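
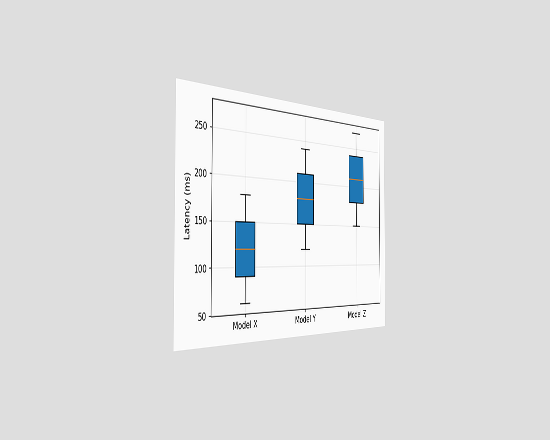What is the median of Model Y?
180ms

The chart is viewed slightly from the left. The median line in the Model Y box sits at 180ms.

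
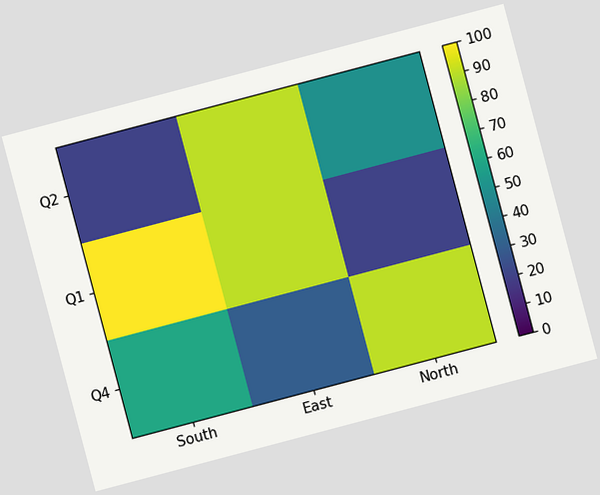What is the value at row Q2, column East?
The chart is tilted about 15° counter-clockwise. Matching cell (Q2, East) against the colorbar gives 90.

90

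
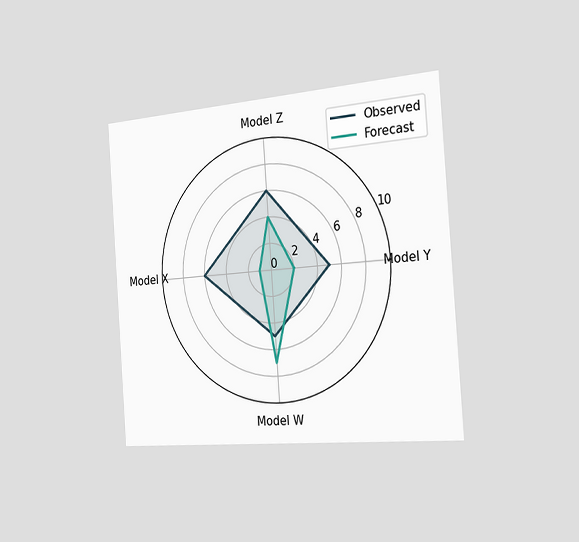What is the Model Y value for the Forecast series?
2

The chart is tilted about 4° counter-clockwise and viewed slightly from the right. On the Model Y axis, Forecast reaches 2.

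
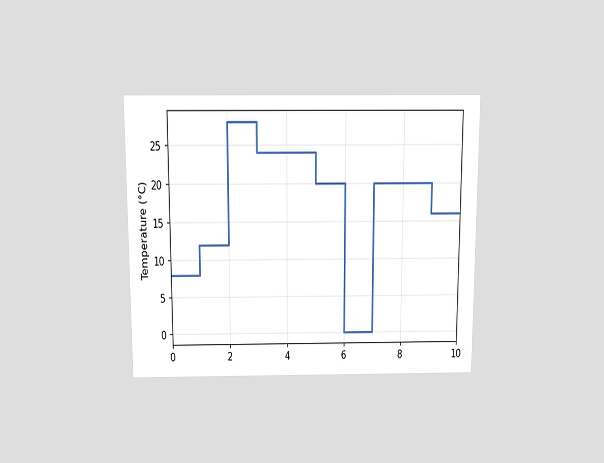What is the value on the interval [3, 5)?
The chart is viewed slightly from above. On [3, 5) the step sits at 24°C.

24°C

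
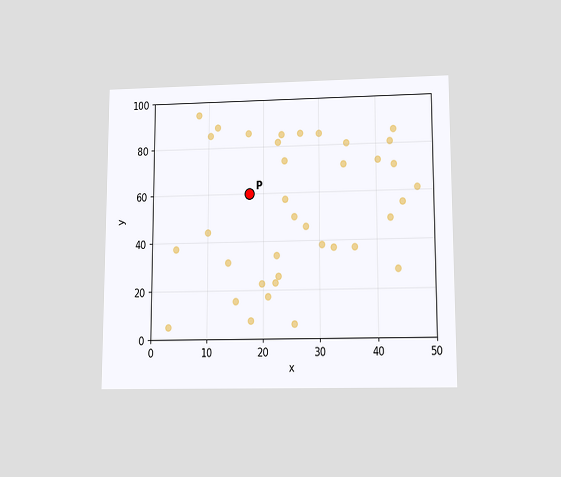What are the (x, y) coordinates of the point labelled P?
The chart is viewed slightly from below. Following the gridlines from P to each axis, P sits at (17.5, 60).

(17.5, 60)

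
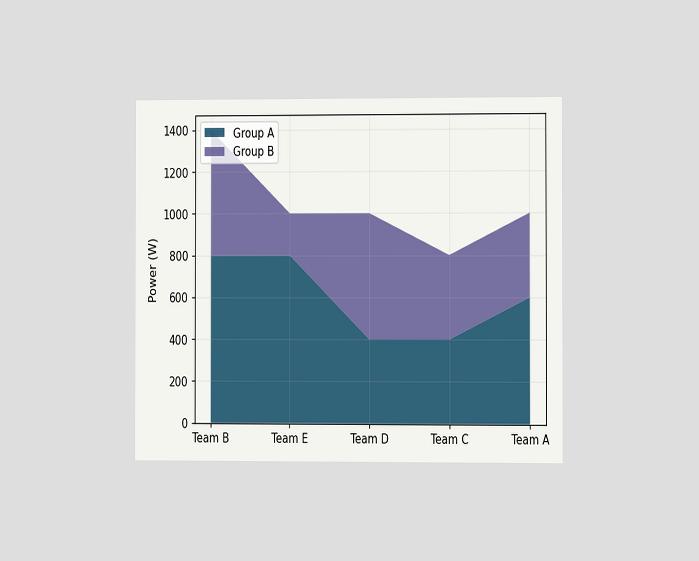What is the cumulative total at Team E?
The chart is viewed at a slight angle. The stacked total at Team E reaches 1000W.

1000W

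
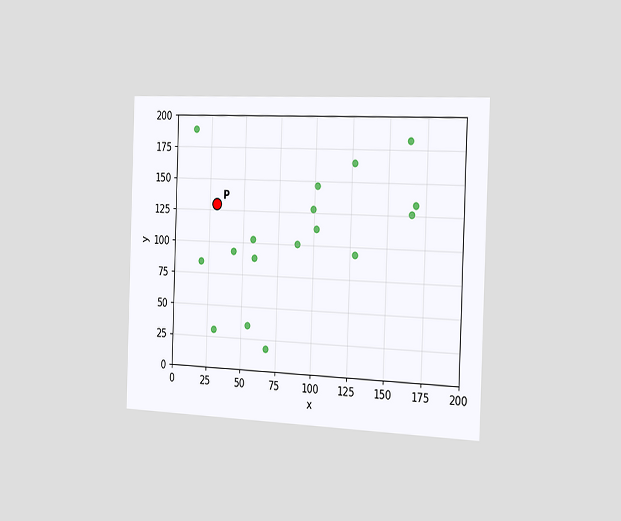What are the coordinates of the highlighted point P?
(30, 130)

The chart is tilted about 2° clockwise and viewed slightly from the right. Following the gridlines from P to each axis, P sits at (30, 130).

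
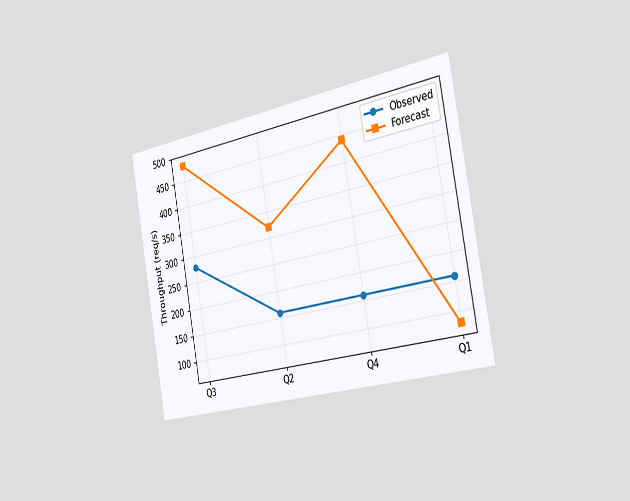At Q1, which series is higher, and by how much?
The chart is tilted about 10° counter-clockwise and viewed slightly from the right. At Q1, Observed sits above the other line by 80req/s.

Observed, by 80req/s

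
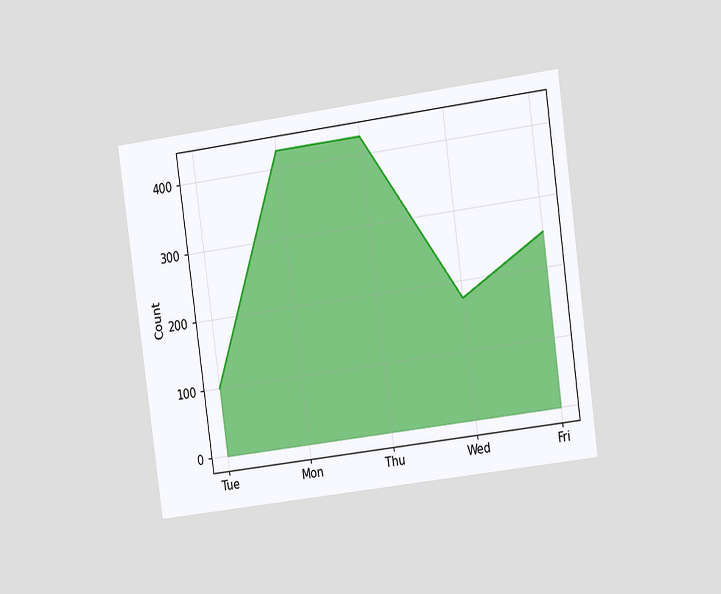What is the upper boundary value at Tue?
The chart is tilted about 8° counter-clockwise and viewed at a slight angle. At Tue the upper boundary is at 100.

100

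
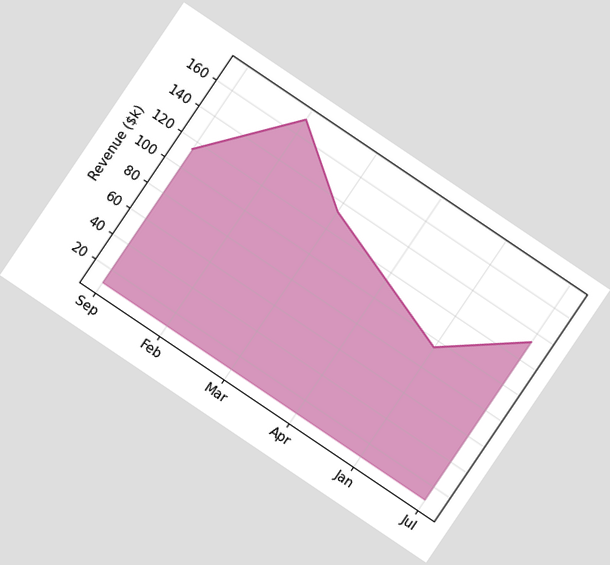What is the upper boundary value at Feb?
$171k

The chart is tilted about 34° clockwise. At Feb the upper boundary is at $171k.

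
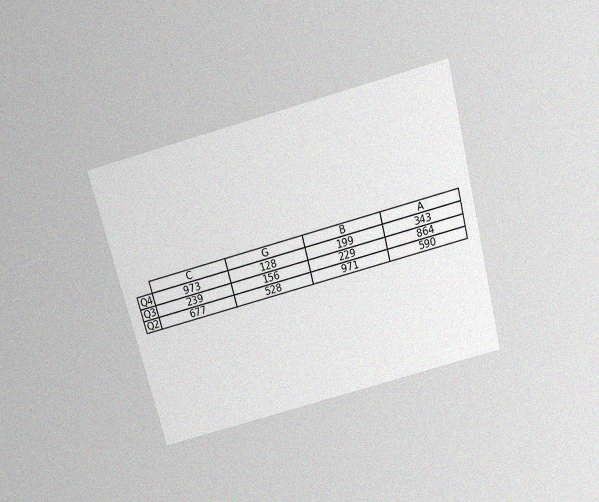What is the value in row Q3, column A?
864

The chart is tilted about 15° counter-clockwise and viewed slightly from above, with some photo noise. The (Q3, A) cell reads 864.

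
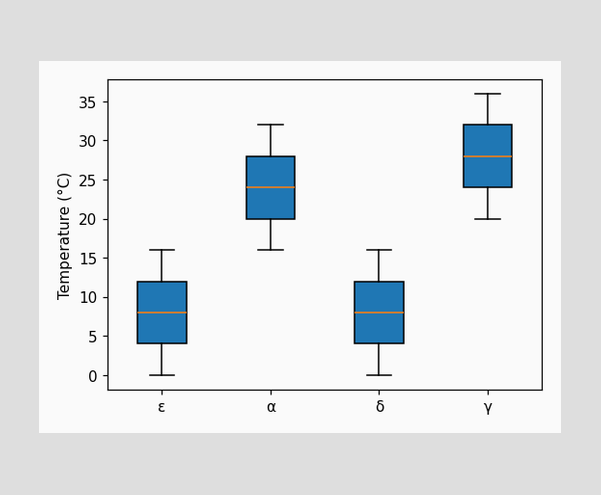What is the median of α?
The median line in the α box sits at 24°C.

24°C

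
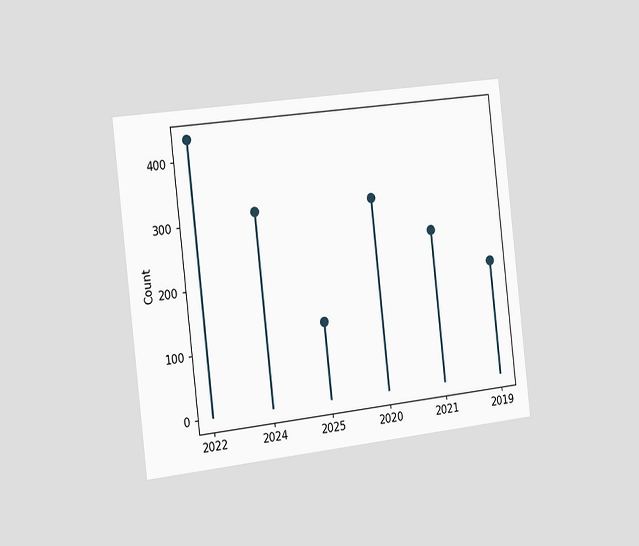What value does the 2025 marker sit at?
The chart is tilted about 6° counter-clockwise and viewed slightly from the left. The 2025 marker sits at 124.

124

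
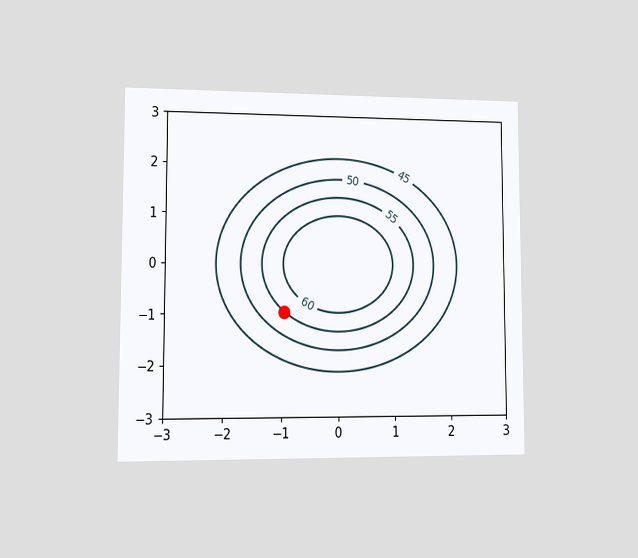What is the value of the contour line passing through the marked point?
55

The chart is viewed at a slight angle. The marked point sits on the contour labelled 55.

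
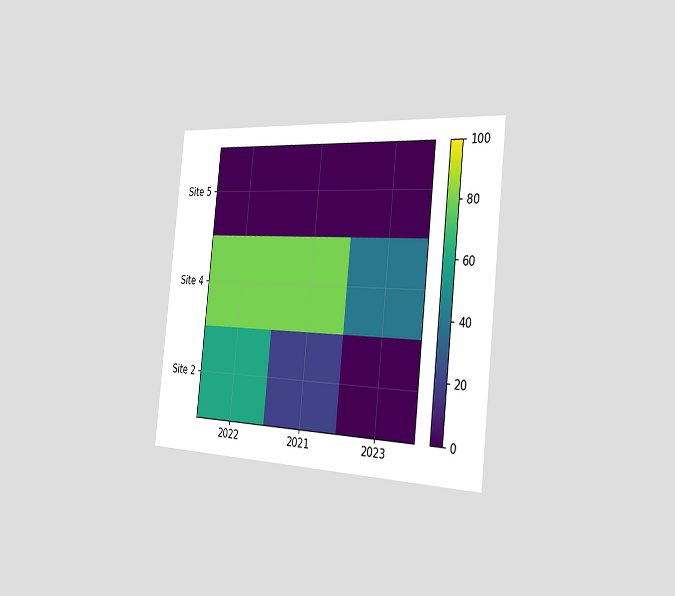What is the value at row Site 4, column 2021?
80

The chart is tilted about 6° clockwise and viewed slightly from the right. Matching cell (Site 4, 2021) against the colorbar gives 80.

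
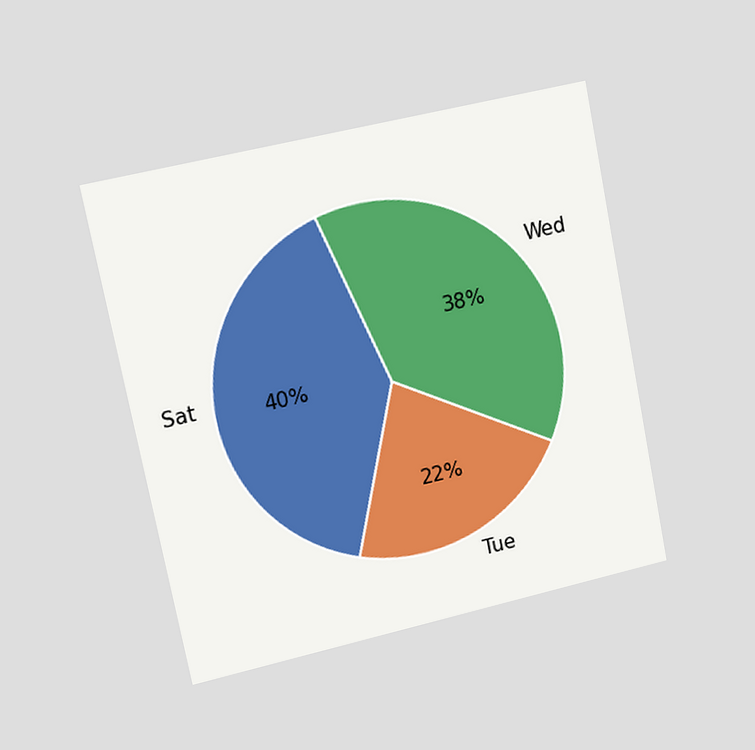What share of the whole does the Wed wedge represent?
The chart is tilted about 11° counter-clockwise and viewed slightly from the left. The Wed slice takes up 38% of the pie.

38%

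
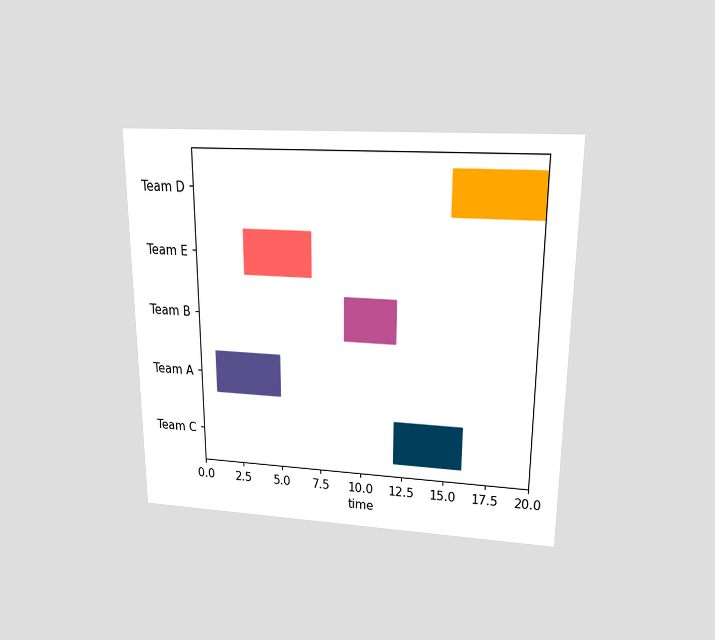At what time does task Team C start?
12

The chart is viewed slightly from above. The Team C bar begins at t=12.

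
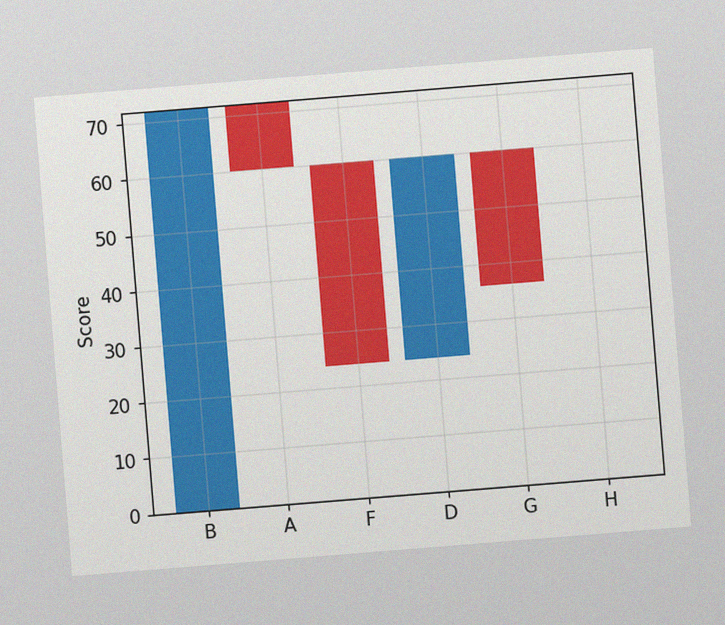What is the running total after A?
60

The chart is tilted about 5° counter-clockwise, with some photo noise. After A the running total reaches 60.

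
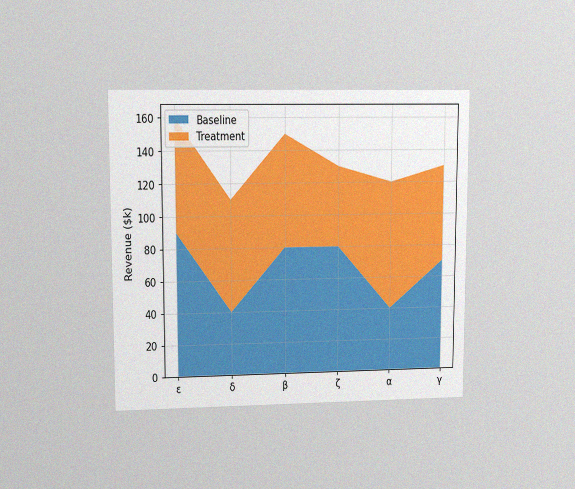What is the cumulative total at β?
The chart is viewed at a slight angle, with some photo noise. The stacked total at β reaches $150k.

$150k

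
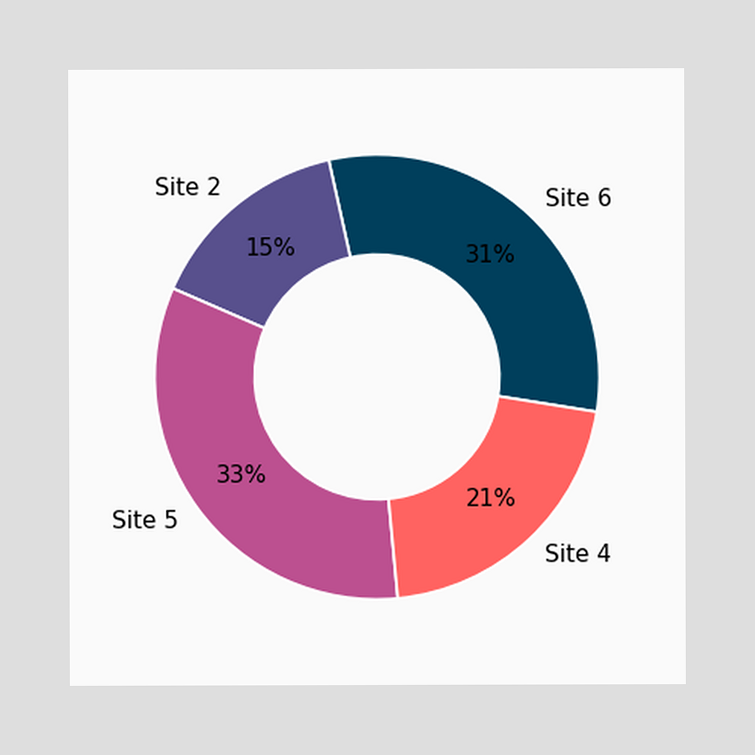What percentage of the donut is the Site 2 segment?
The Site 2 segment takes up 15% of the ring.

15%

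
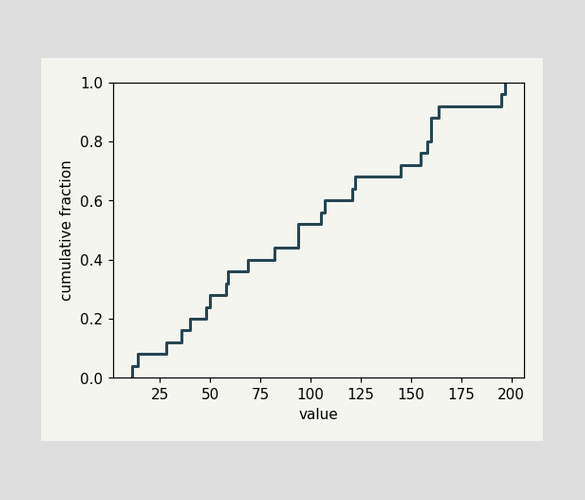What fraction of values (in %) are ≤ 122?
At x=122 the ECDF step is at 68%.

68%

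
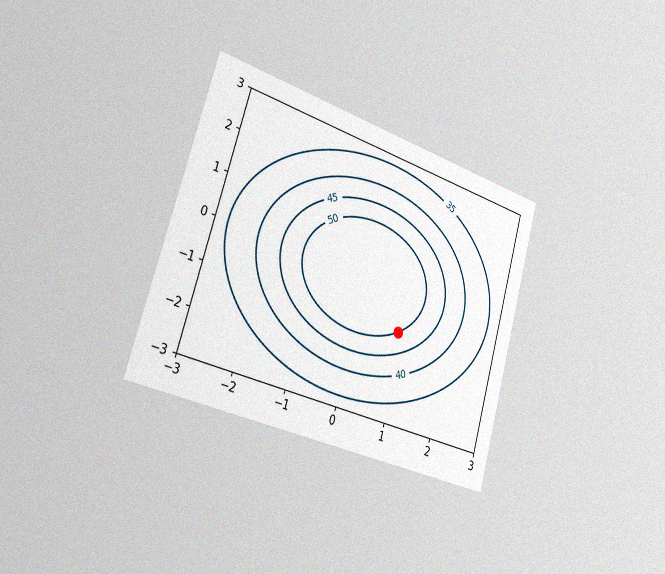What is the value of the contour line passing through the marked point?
The chart is tilted about 16° clockwise and viewed slightly from the left, with some photo noise. The marked point sits on the contour labelled 50.

50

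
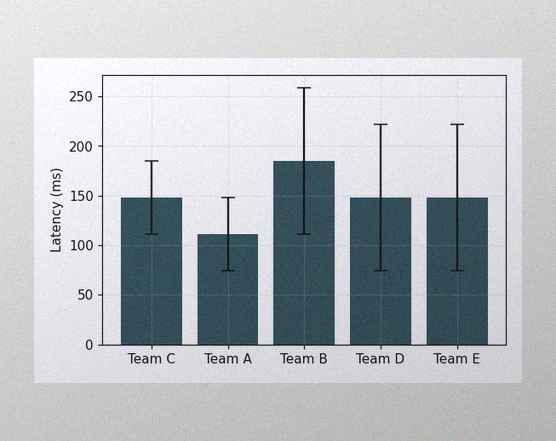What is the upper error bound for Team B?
The image has some photo noise and uneven lighting. The Team B bar's upper whisker reaches 259ms.

259ms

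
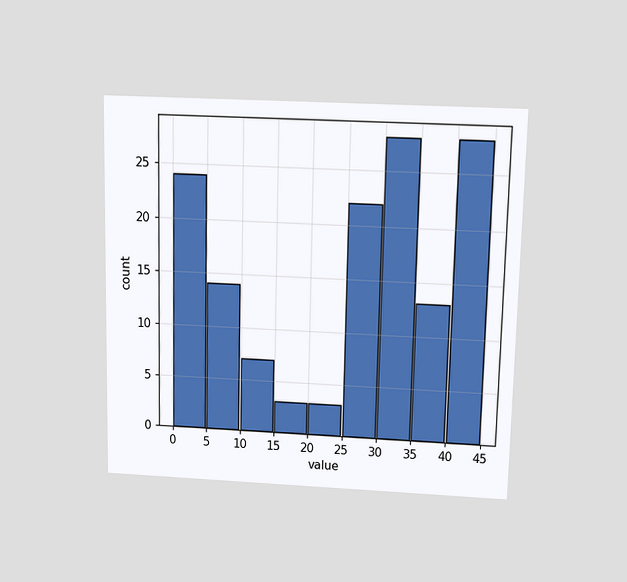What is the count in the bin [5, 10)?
14

The chart is viewed slightly from above. The [5, 10) bin has height 14.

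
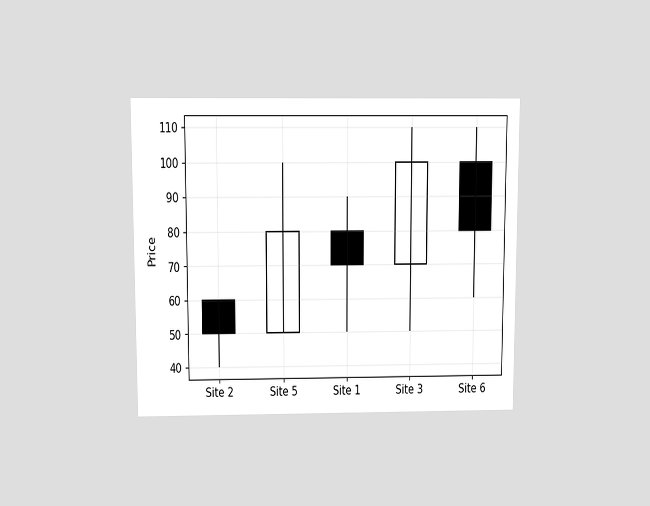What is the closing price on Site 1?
The chart is viewed slightly from above. The Site 1 candle closes at 70.

70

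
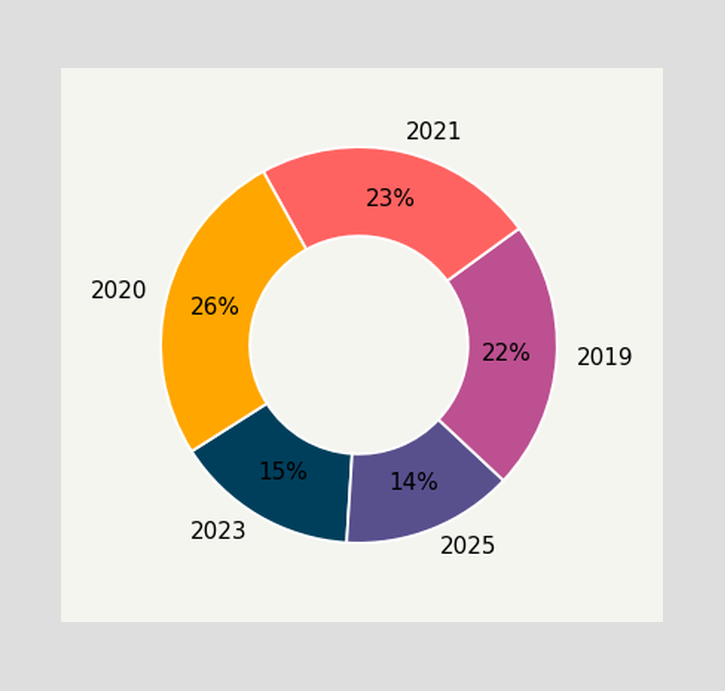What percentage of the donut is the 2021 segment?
The 2021 segment takes up 23% of the ring.

23%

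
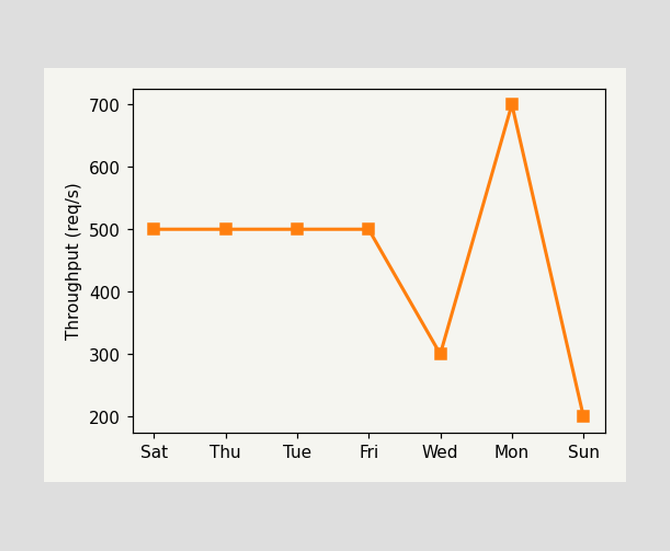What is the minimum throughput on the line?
200req/s

The lowest point is at Sun, and reading across to the y-axis gives 200req/s.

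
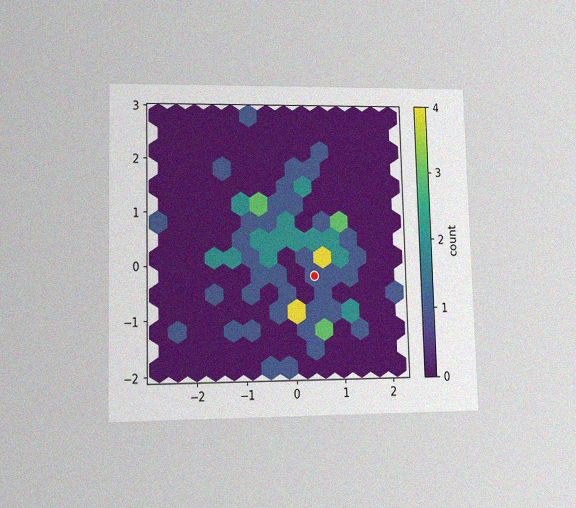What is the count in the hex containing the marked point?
1

The chart is viewed at a slight angle, with some photo noise. The marked hex reads 1 on the colorbar.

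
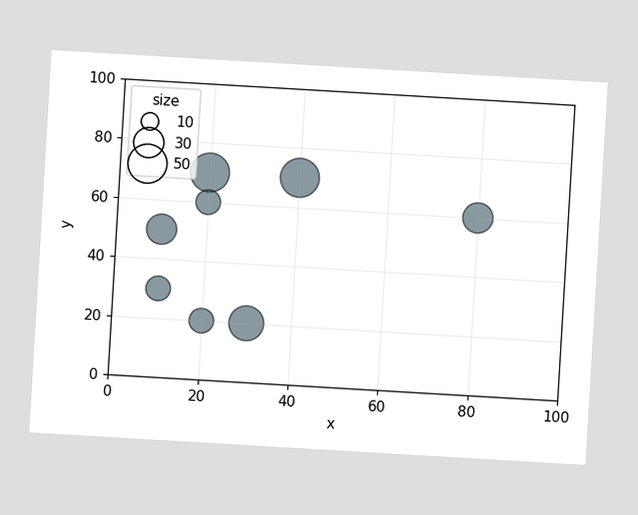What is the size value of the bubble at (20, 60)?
20

The chart is tilted about 3° clockwise. Matching the bubble at (20, 60) against the size legend gives 20.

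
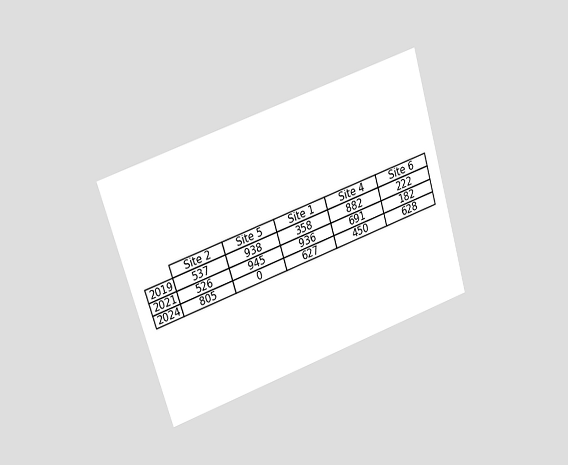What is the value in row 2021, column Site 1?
936

The chart is tilted about 17° counter-clockwise and viewed at a slight angle. The (2021, Site 1) cell reads 936.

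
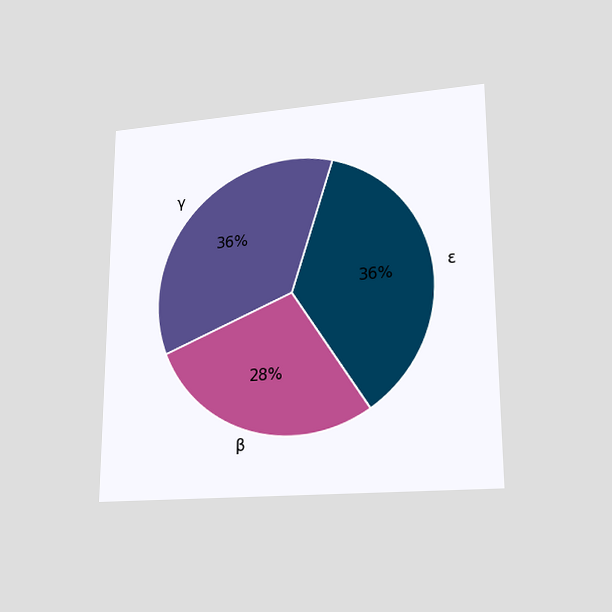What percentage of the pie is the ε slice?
The chart is viewed at a slight angle. The ε slice takes up 36% of the pie.

36%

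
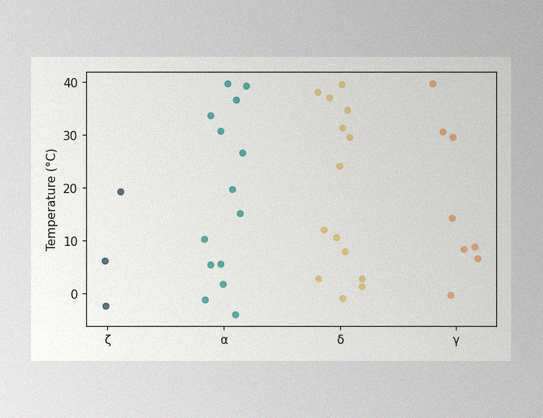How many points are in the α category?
14

The image has some photo noise and uneven lighting. Counting the markers in the α column gives 14.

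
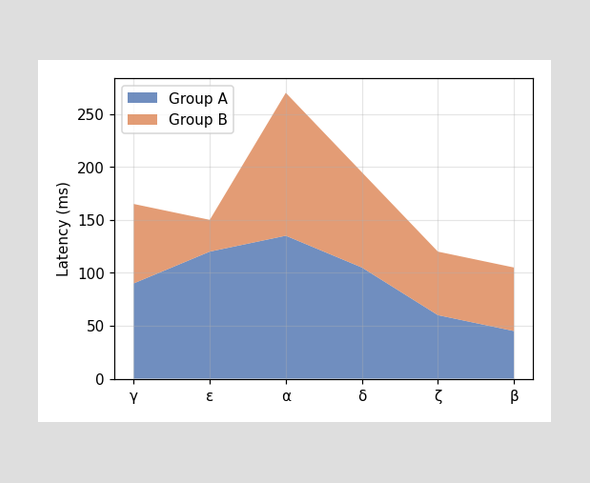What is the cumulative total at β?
105ms

The stacked total at β reaches 105ms.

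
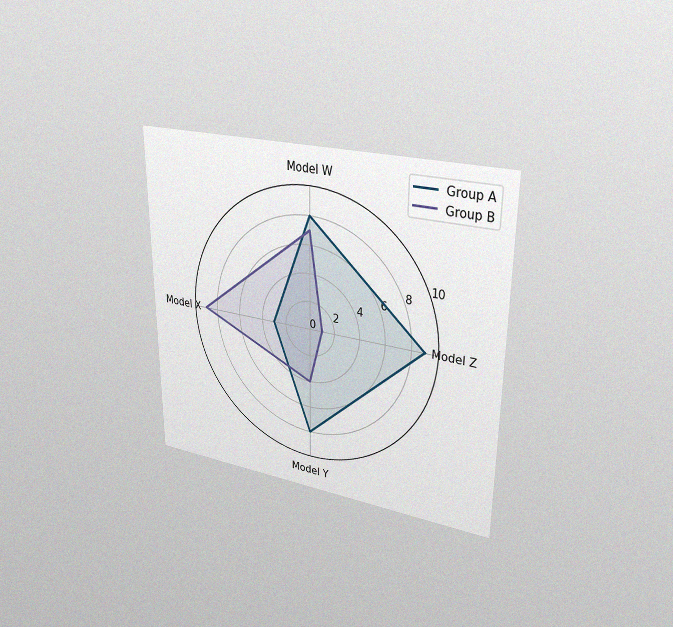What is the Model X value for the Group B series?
The chart is viewed at a slight angle, with some photo noise. On the Model X axis, Group B reaches 9.

9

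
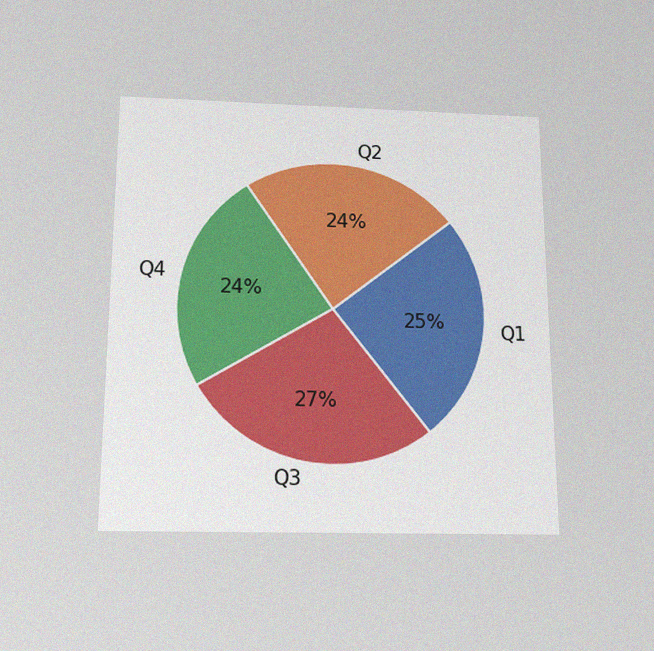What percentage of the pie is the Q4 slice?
24%

The chart is viewed slightly from below, with some photo noise. The Q4 slice takes up 24% of the pie.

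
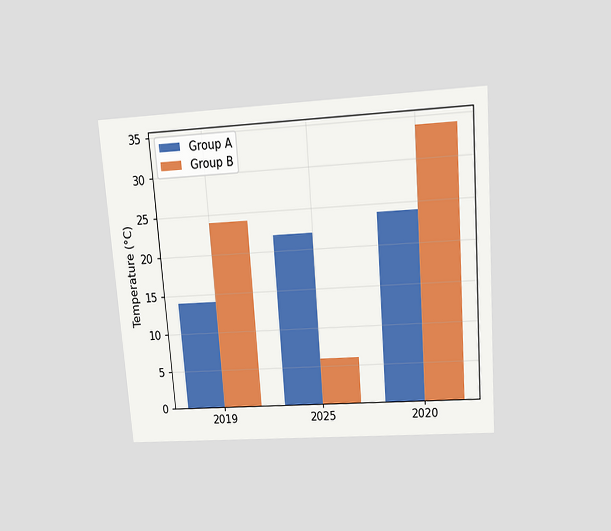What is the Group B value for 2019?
24°C

The chart is tilted about 4° counter-clockwise and viewed slightly from above. The Group B bar at 2019 reaches 24°C on the y-axis.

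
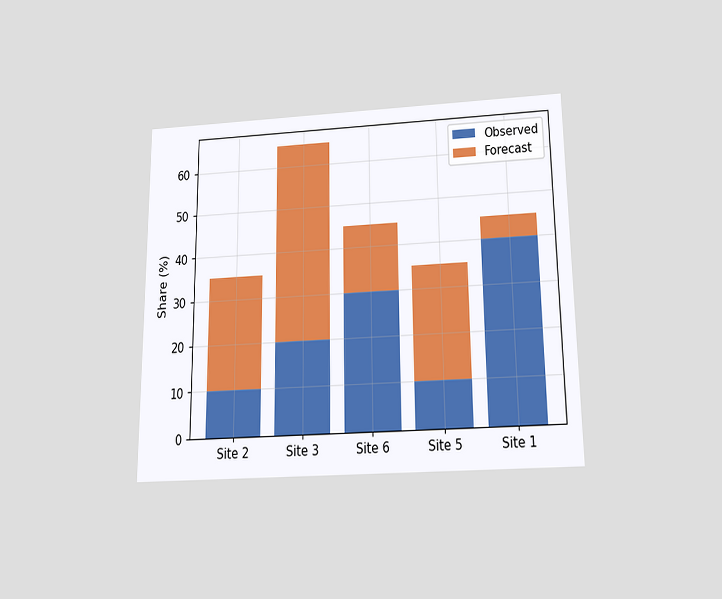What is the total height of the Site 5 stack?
The chart is viewed slightly from below. The Site 5 stack's top reaches 35% on the y-axis.

35%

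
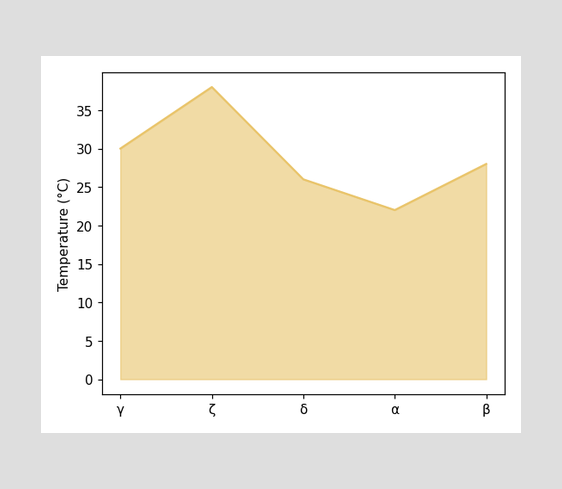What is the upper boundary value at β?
28°C

At β the upper boundary is at 28°C.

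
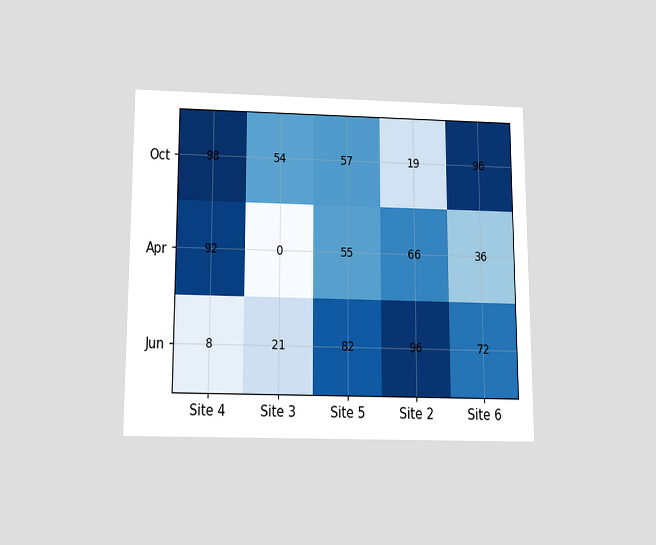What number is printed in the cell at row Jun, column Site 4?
The chart is viewed slightly from below. The (Jun, Site 4) cell reads 8.

8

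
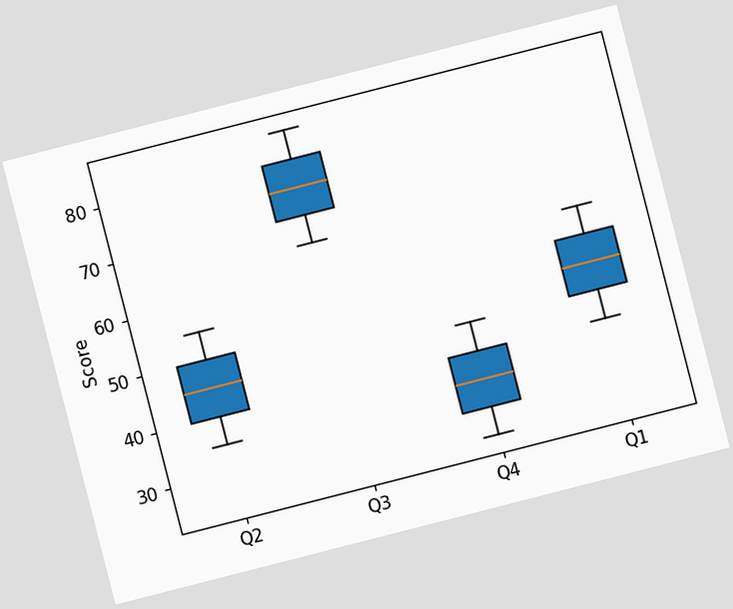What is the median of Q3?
The chart is tilted about 14° counter-clockwise. The median line in the Q3 box sits at 75.

75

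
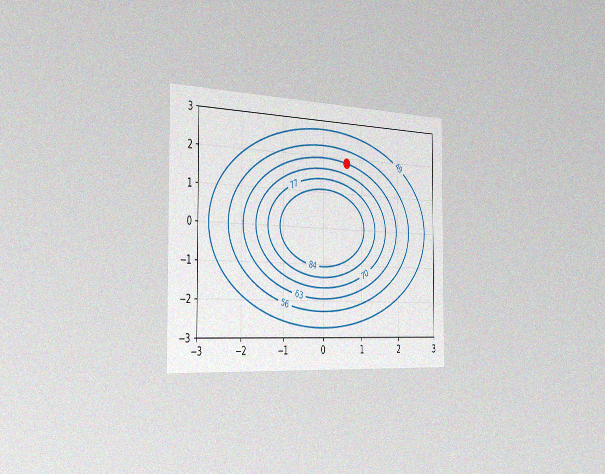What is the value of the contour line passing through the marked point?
The chart is viewed slightly from the left, with some photo noise. The marked point sits on the contour labelled 63.

63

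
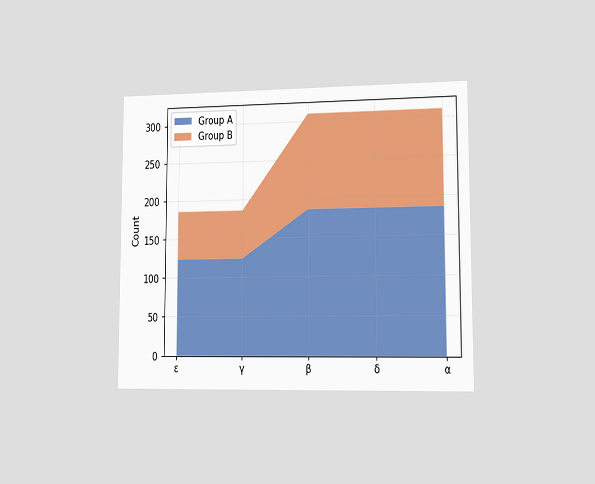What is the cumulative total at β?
The chart is viewed slightly from the right. The stacked total at β reaches 310.

310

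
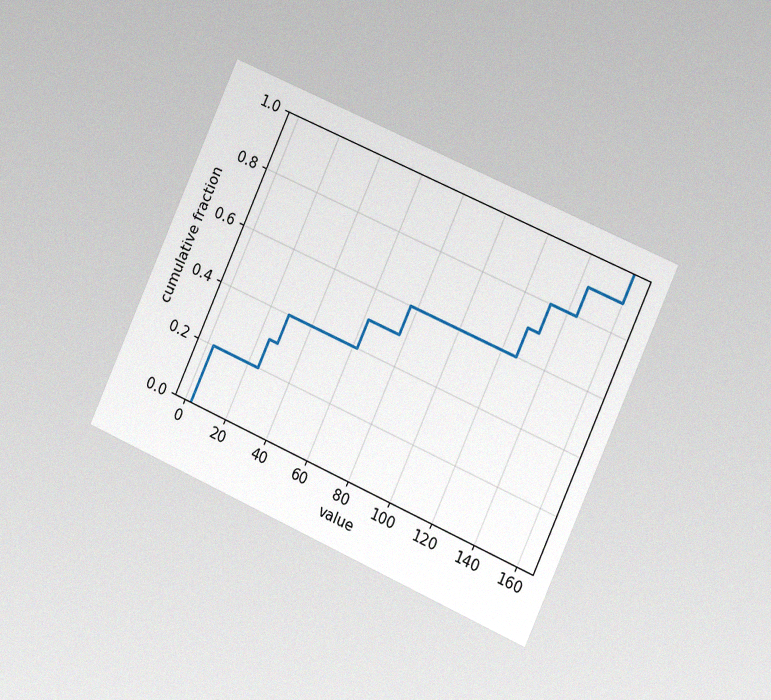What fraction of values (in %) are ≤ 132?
The chart is tilted about 24° clockwise and viewed slightly from the right, with some photo noise. At x=132 the ECDF step is at 80%.

80%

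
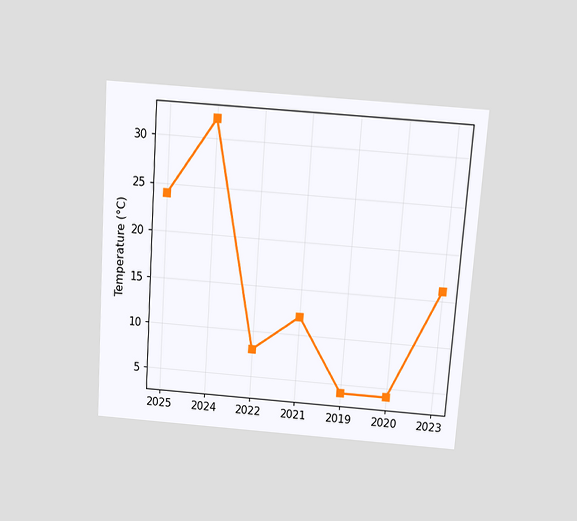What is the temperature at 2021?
12°C

The chart is tilted about 4° clockwise and viewed slightly from above. At 2021, the line is at 12°C.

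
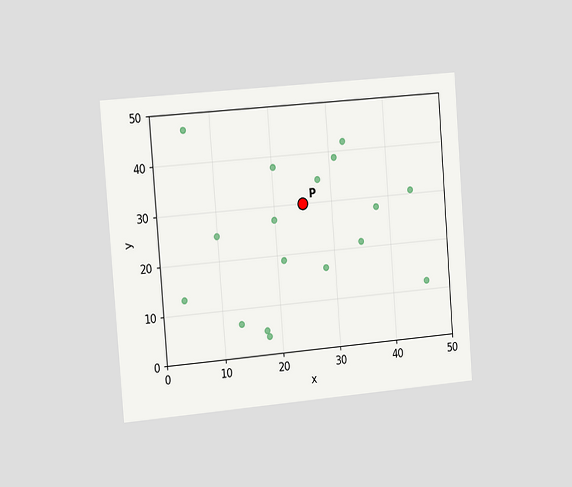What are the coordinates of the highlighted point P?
The chart is tilted about 4° counter-clockwise and viewed slightly from the left. Following the gridlines from P to each axis, P sits at (25, 30).

(25, 30)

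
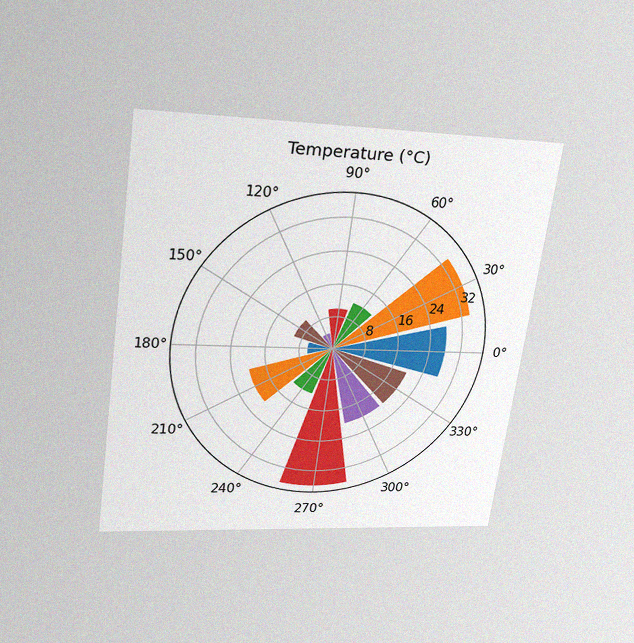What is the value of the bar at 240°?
The chart is tilted about 8° clockwise and viewed slightly from above, with some photo noise. The bar at 240° reaches 12°C on the radial axis.

12°C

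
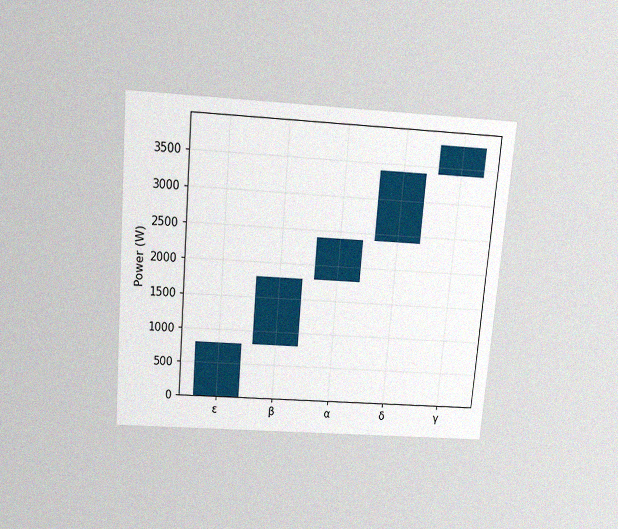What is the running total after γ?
The chart is tilted about 5° clockwise and viewed slightly from above, with some photo noise. After γ the running total reaches 3800W.

3800W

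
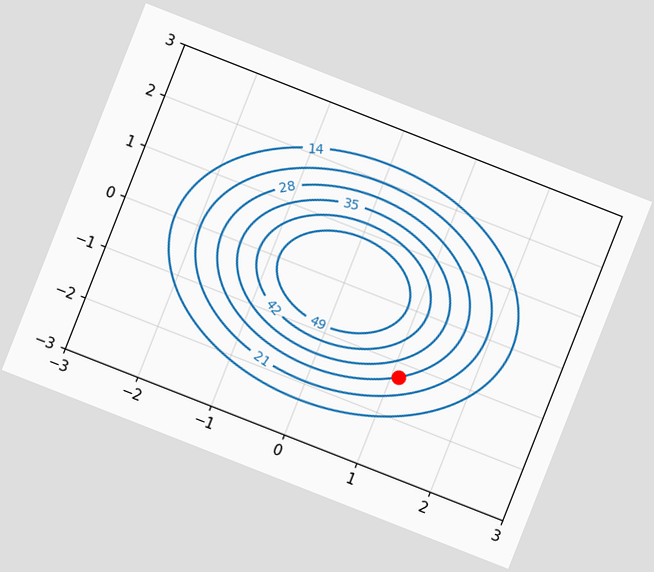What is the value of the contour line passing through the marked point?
28

The chart is tilted about 21° clockwise. The marked point sits on the contour labelled 28.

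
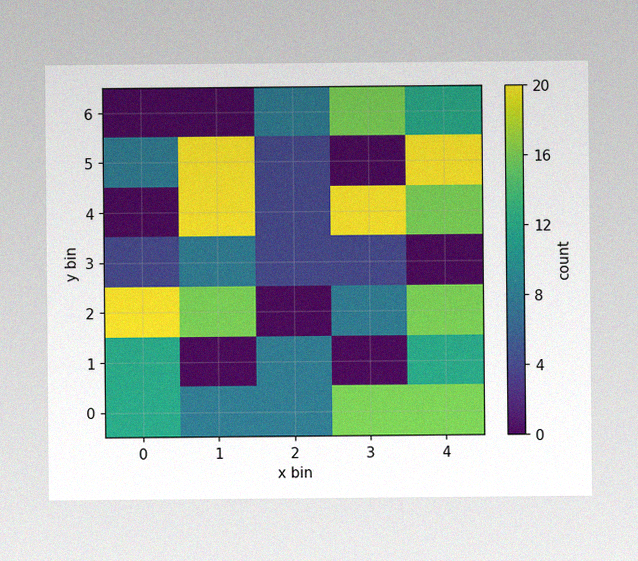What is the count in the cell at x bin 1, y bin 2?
The image has some photo noise and uneven lighting. Matching the cell (1, 2) against the colorbar gives 16.

16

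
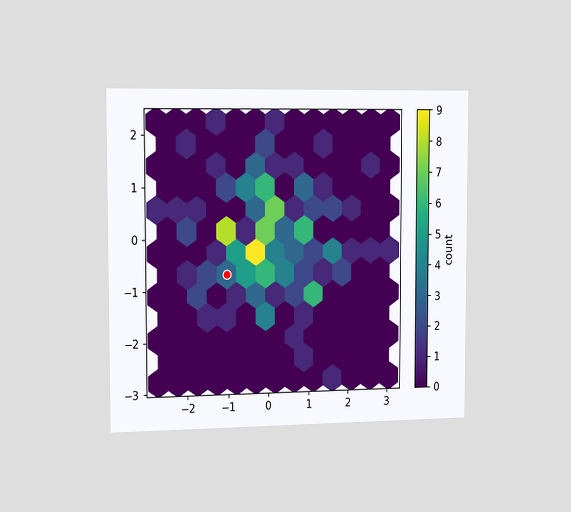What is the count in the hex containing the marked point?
The chart is viewed slightly from the left. The marked hex reads 3 on the colorbar.

3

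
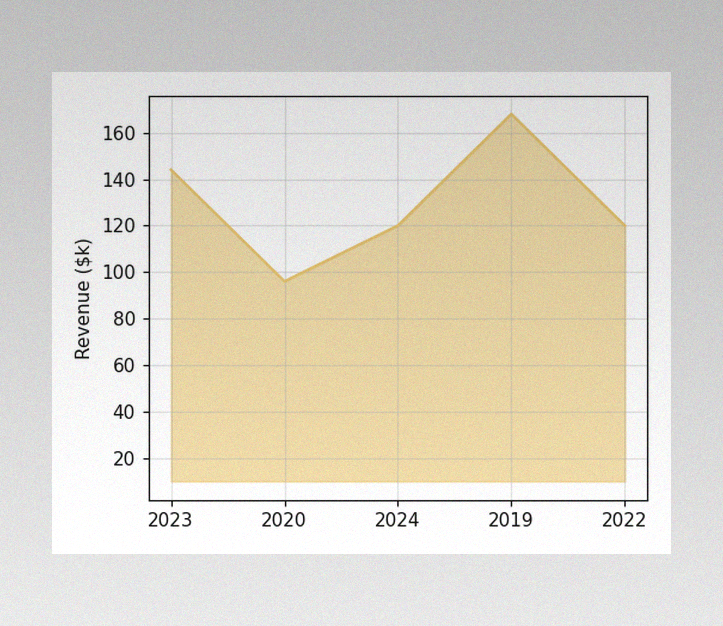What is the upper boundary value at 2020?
The image has some photo noise and uneven lighting. At 2020 the upper boundary is at $96k.

$96k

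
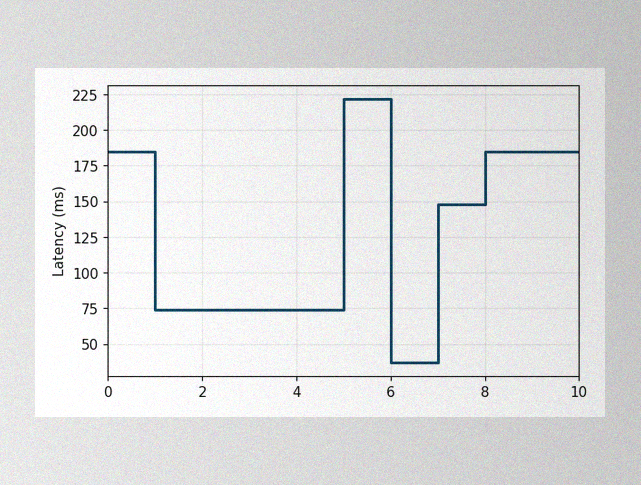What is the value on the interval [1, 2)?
74ms

The image has some photo noise and uneven lighting. On [1, 2) the step sits at 74ms.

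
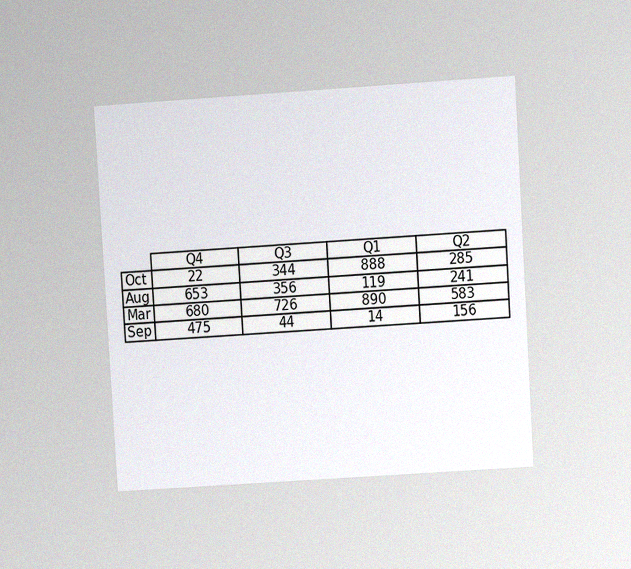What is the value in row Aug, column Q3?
356

The chart is tilted about 3° counter-clockwise and viewed at a slight angle, with some photo noise. The (Aug, Q3) cell reads 356.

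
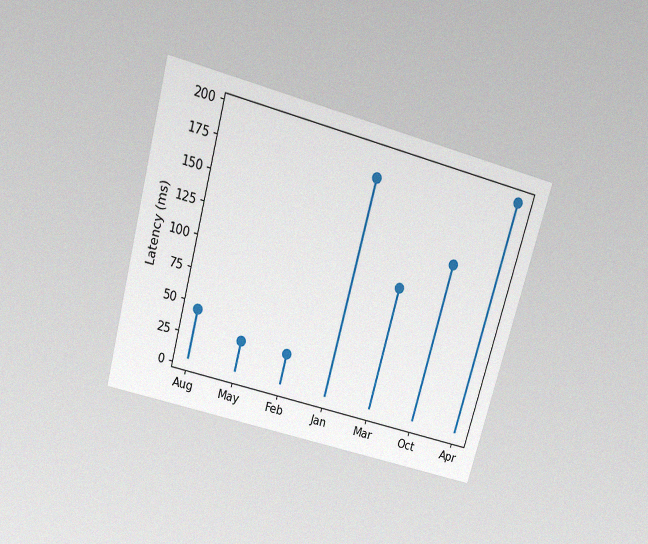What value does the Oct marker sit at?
135ms

The chart is tilted about 15° clockwise and viewed slightly from above, with some photo noise. The Oct marker sits at 135ms.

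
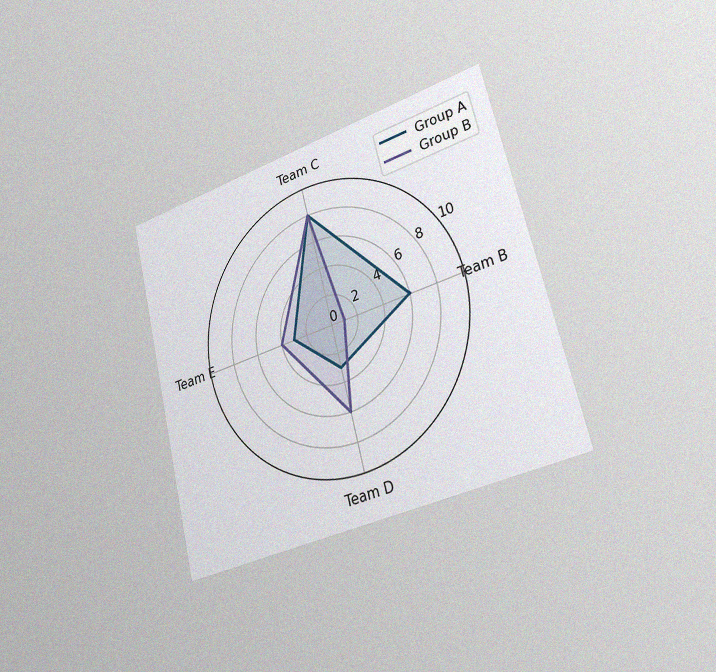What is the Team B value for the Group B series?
1

The chart is tilted about 14° counter-clockwise and viewed slightly from the right, with some photo noise. On the Team B axis, Group B reaches 1.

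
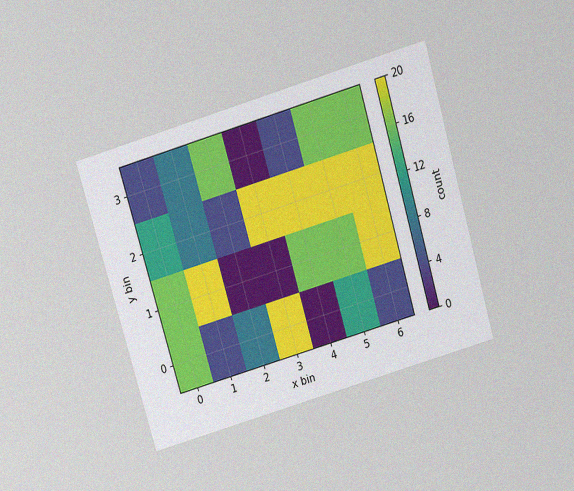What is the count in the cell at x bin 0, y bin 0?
The chart is tilted about 16° counter-clockwise and viewed slightly from above, with some photo noise. Matching the cell (0, 0) against the colorbar gives 16.

16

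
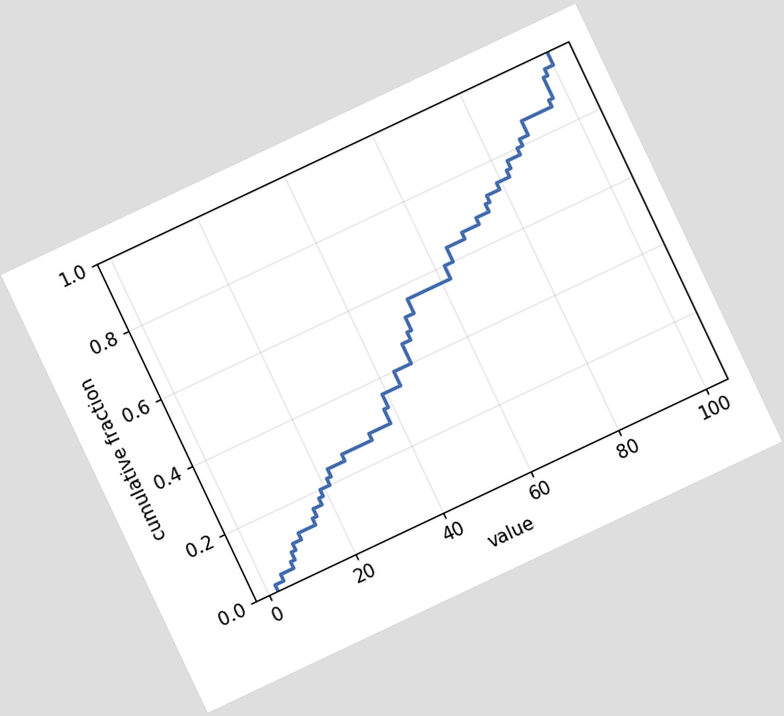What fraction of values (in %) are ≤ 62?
The chart is tilted about 25° counter-clockwise. At x=62 the ECDF step is at 60%.

60%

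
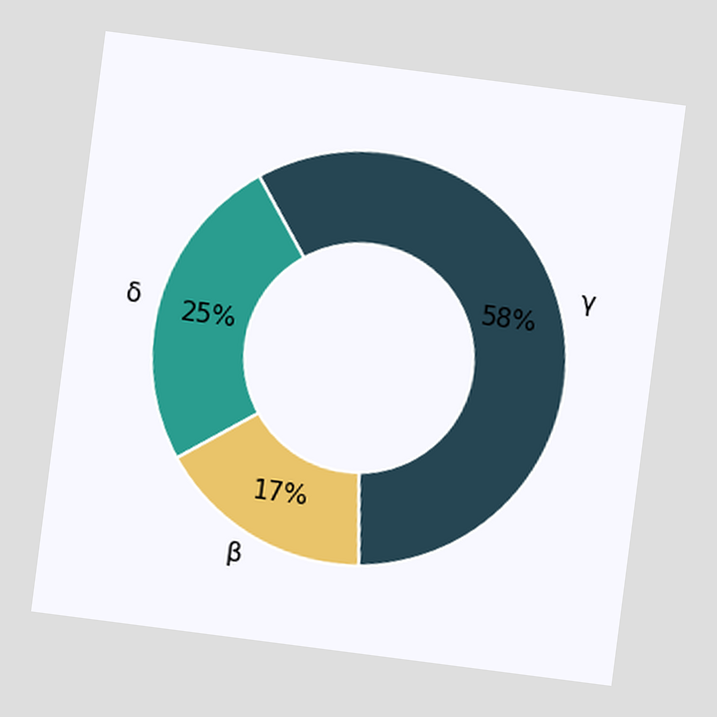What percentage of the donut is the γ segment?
The chart is tilted about 7° clockwise. The γ segment takes up 58% of the ring.

58%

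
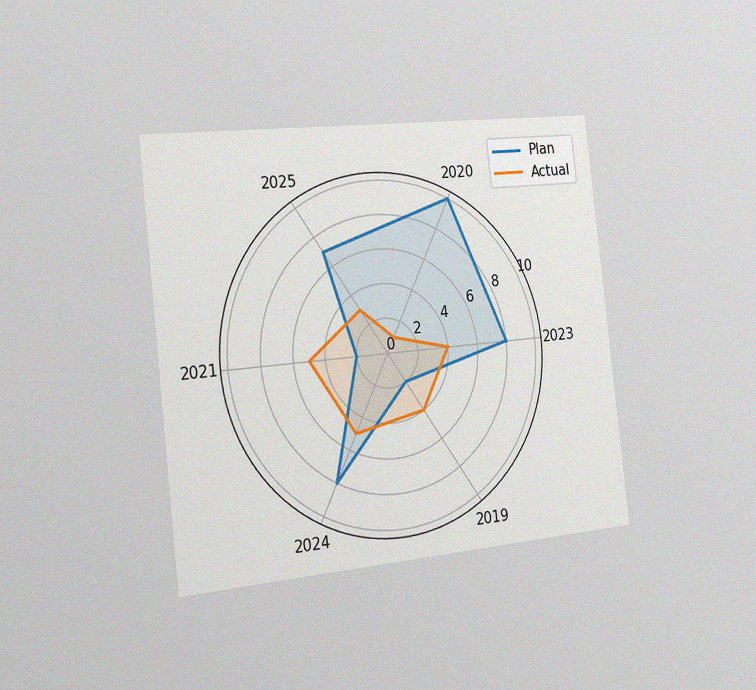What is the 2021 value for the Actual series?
The chart is tilted about 6° counter-clockwise and viewed slightly from the left, with some photo noise. On the 2021 axis, Actual reaches 5.

5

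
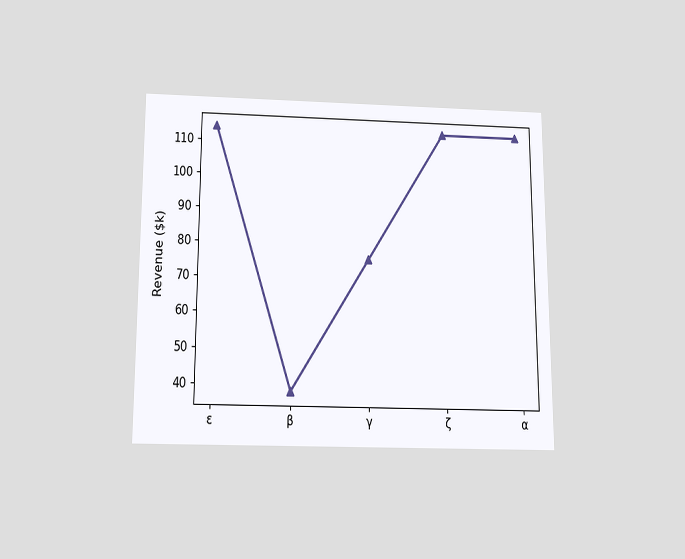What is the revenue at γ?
$76k

The chart is viewed slightly from below. At γ, the line is at $76k.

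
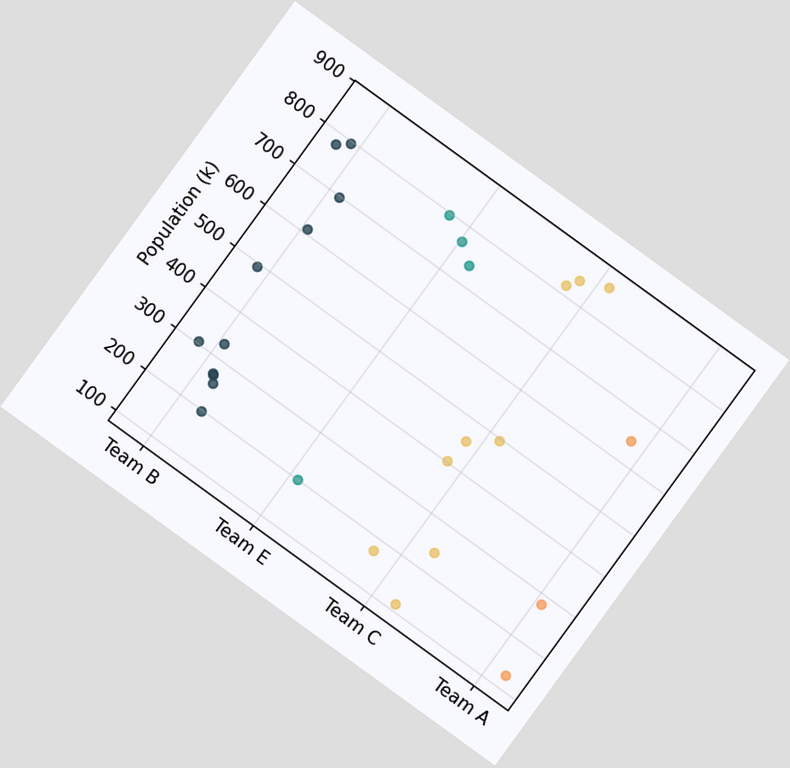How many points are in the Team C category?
The chart is tilted about 36° clockwise. Counting the markers in the Team C column gives 9.

9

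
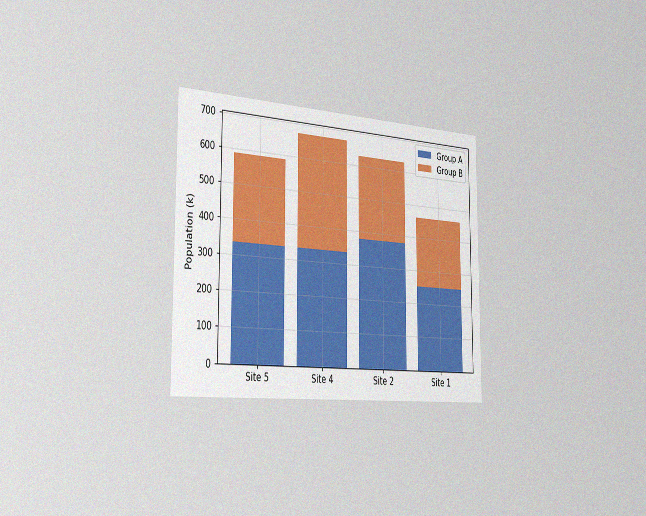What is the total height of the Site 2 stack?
630k

The chart is viewed slightly from the left, with some photo noise. The Site 2 stack's top reaches 630k on the y-axis.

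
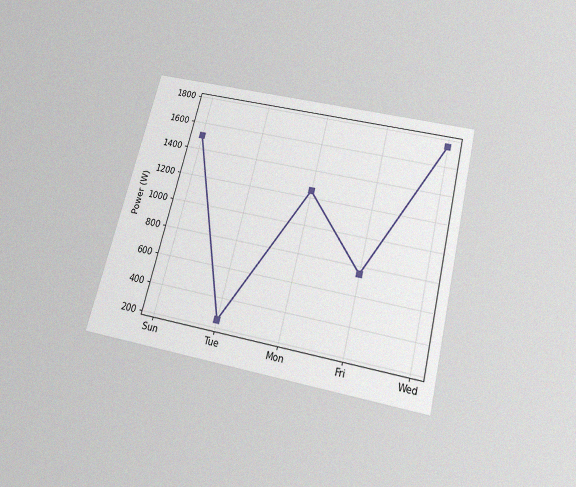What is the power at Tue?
The chart is tilted about 14° clockwise and viewed slightly from below, with some photo noise. At Tue, the line is at 250W.

250W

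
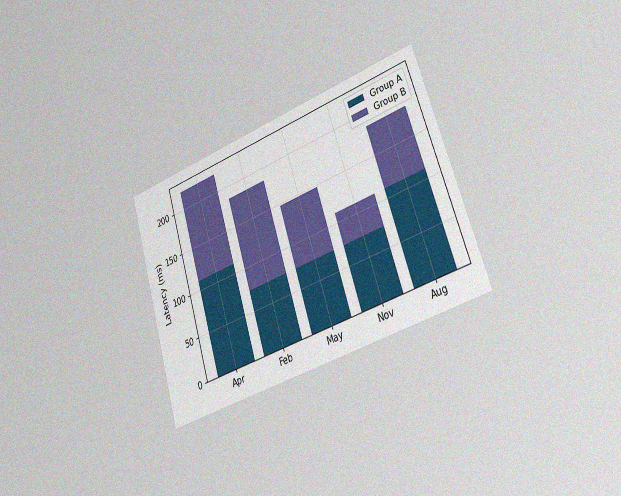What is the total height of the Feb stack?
The chart is tilted about 18° counter-clockwise and viewed slightly from the right, with some photo noise. The Feb stack's top reaches 185ms on the y-axis.

185ms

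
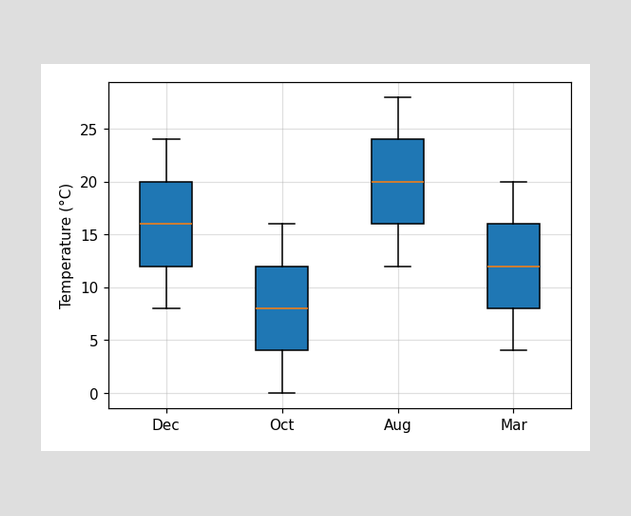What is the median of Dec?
16°C

The median line in the Dec box sits at 16°C.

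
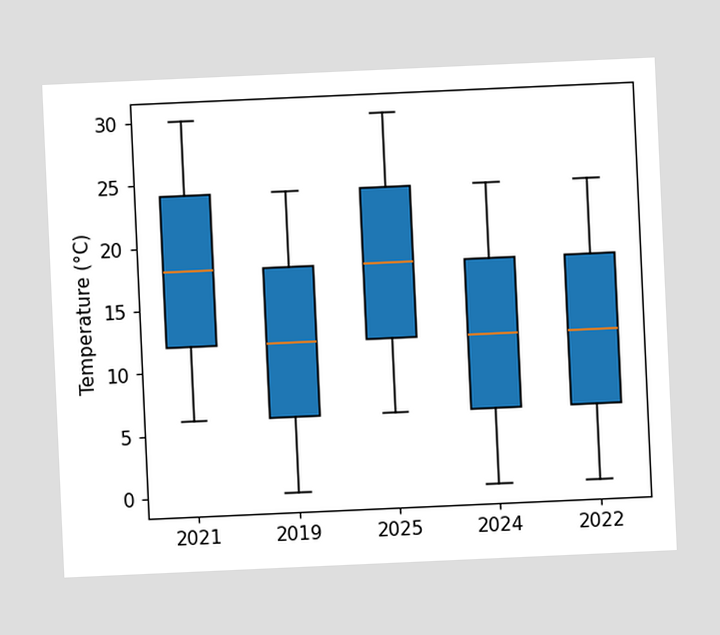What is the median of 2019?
12°C

The chart is tilted about 3° counter-clockwise. The median line in the 2019 box sits at 12°C.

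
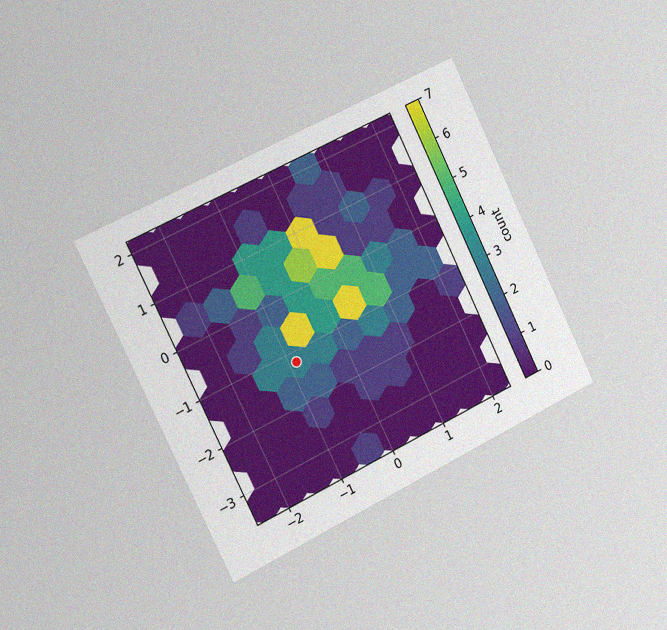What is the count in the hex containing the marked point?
3

The chart is tilted about 26° counter-clockwise and viewed slightly from the left, with some photo noise. The marked hex reads 3 on the colorbar.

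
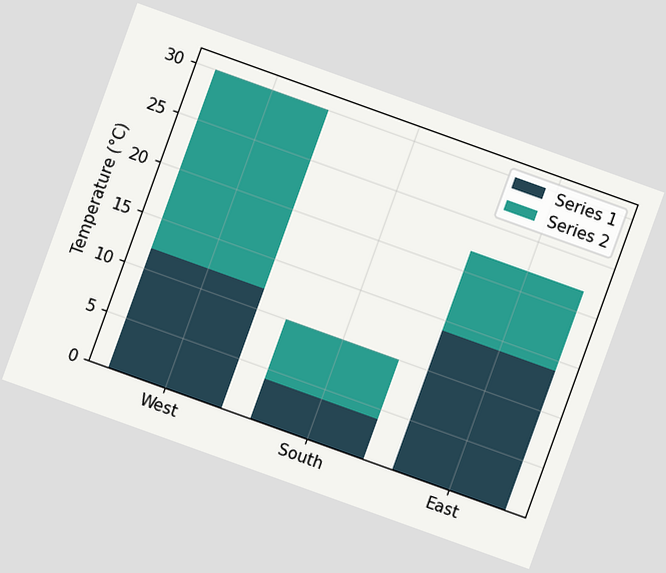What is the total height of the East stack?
The chart is tilted about 20° clockwise. The East stack's top reaches 22°C on the y-axis.

22°C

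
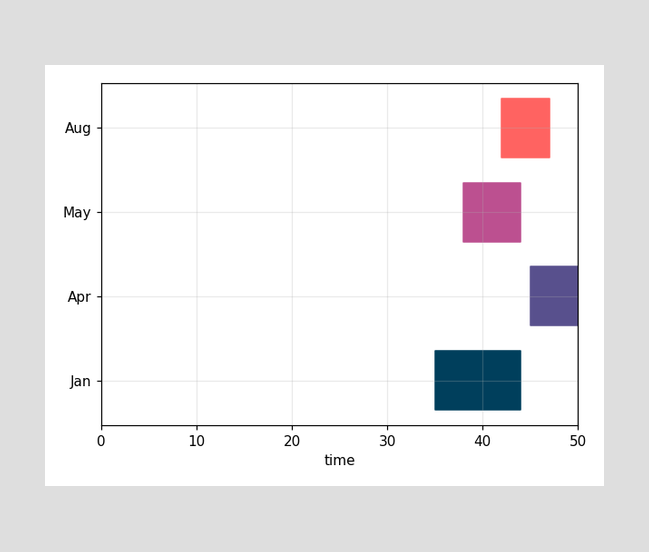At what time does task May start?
The May bar begins at t=38.

38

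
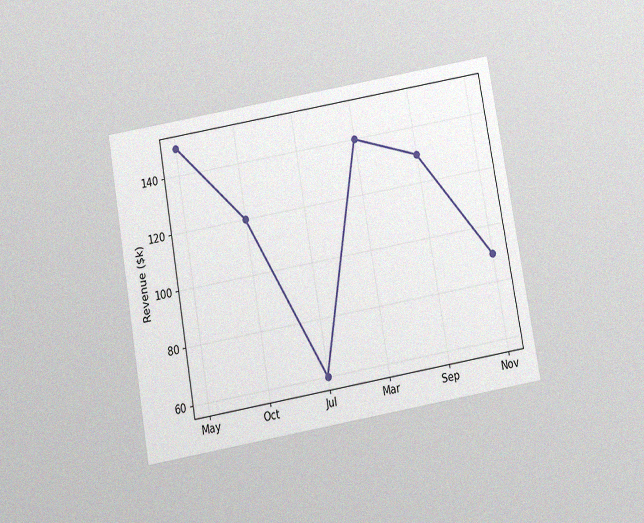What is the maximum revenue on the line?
The chart is tilted about 10° counter-clockwise and viewed slightly from below, with some photo noise. The highest point is at May, and reading across to the y-axis gives $150k.

$150k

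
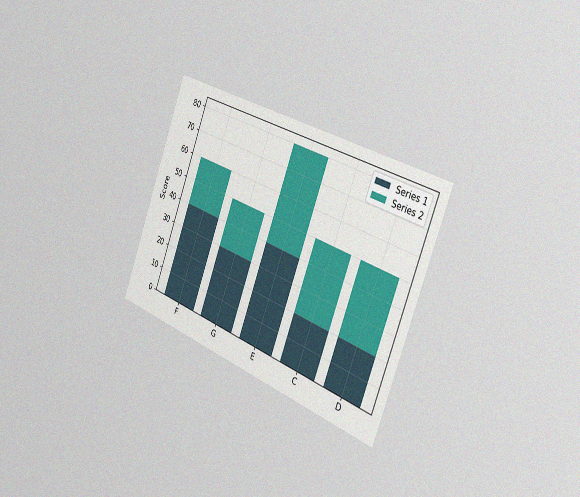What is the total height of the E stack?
80

The chart is tilted about 21° clockwise and viewed slightly from the right, with some photo noise. The E stack's top reaches 80 on the y-axis.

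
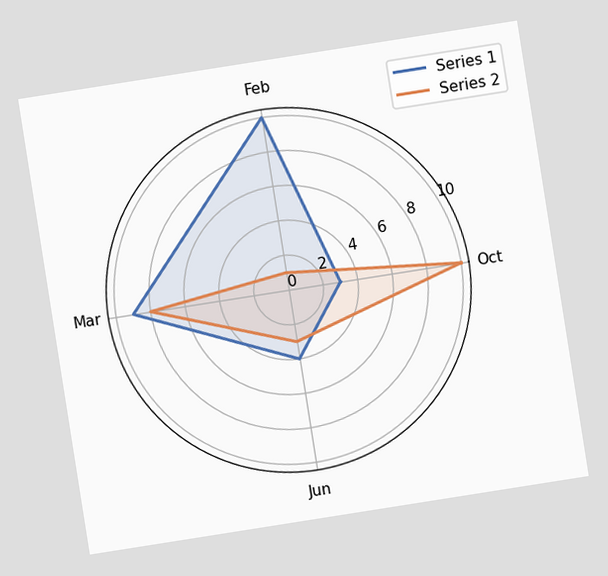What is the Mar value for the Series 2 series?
8

The chart is tilted about 9° counter-clockwise. On the Mar axis, Series 2 reaches 8.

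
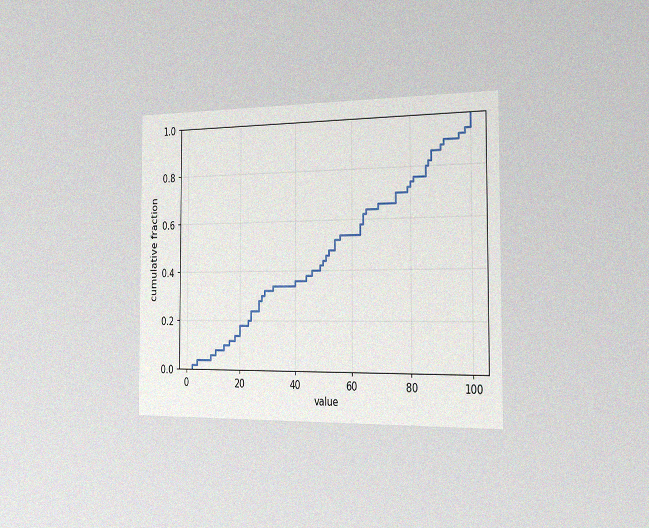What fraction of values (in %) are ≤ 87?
The chart is viewed slightly from the right, with some photo noise. At x=87 the ECDF step is at 86%.

86%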